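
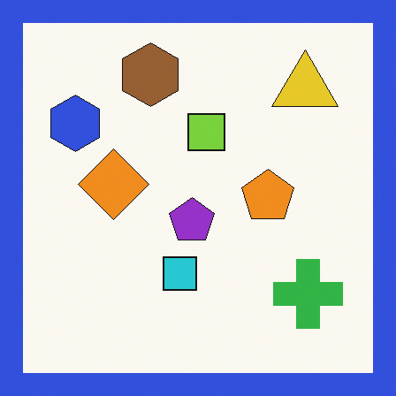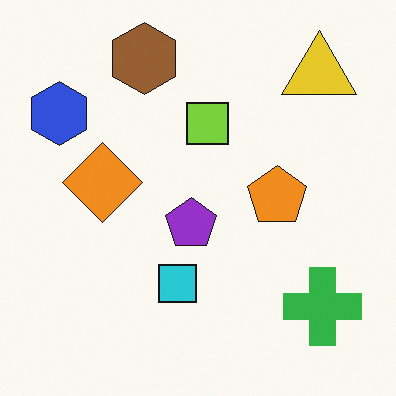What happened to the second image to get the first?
This is the original image framed with a blue border.

A solid blue frame runs around the edge of the first image, with the content slightly shrunk inside it.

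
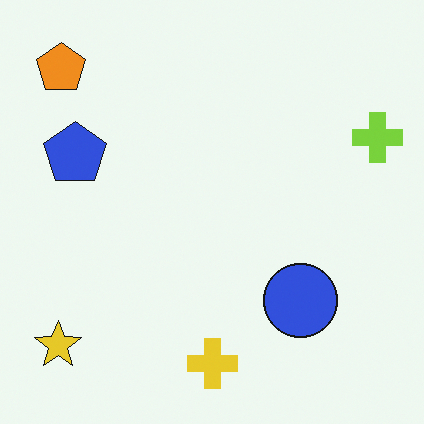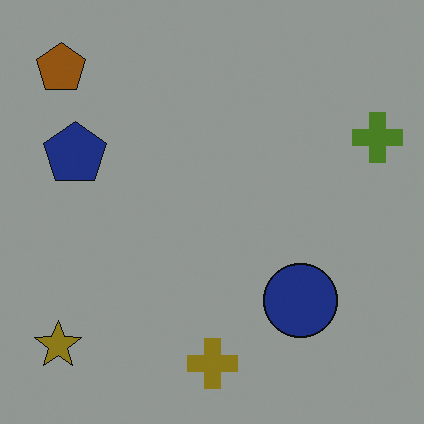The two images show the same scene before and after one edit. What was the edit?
The transformation is: noticeably darkened.

Every pixel — background and shapes alike — is uniformly darkened.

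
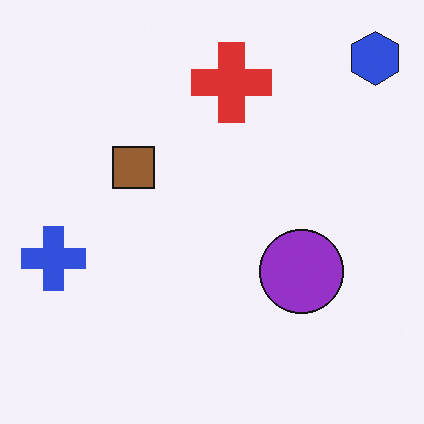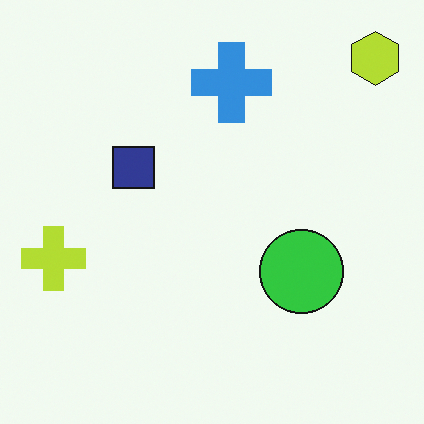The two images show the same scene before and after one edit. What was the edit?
Hue-shifted through roughly half the color wheel.

Every shape's color has rotated by the same amount around the hue wheel — a uniform hue shift.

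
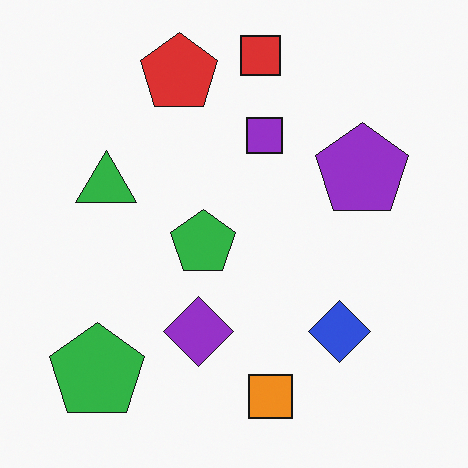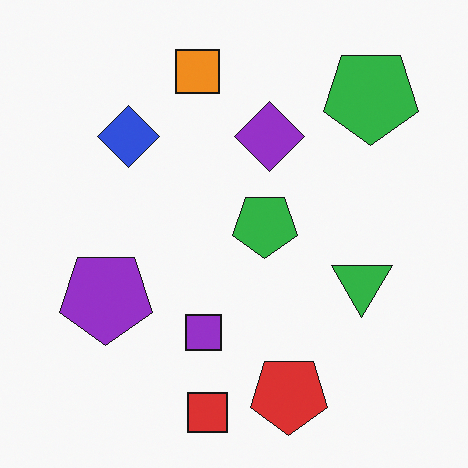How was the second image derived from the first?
The second image is the first rotated 180°.

The red square sits in the top of the first image and the bottom of the second — consistent with a whole-image 180° rotation.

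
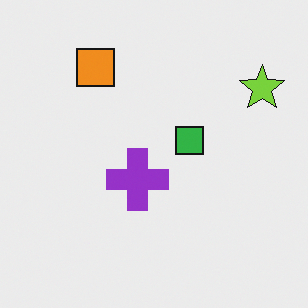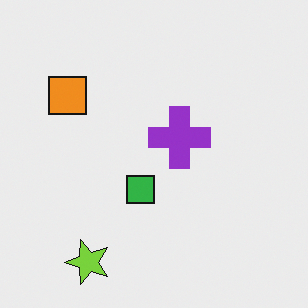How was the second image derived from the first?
This is the original image transposed (reflected across the top-left ↔ bottom-right diagonal).

Shapes have swapped their row and column positions — what was in the top-right is now in the bottom-left — a diagonal reflection.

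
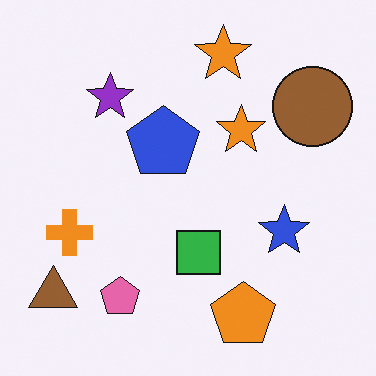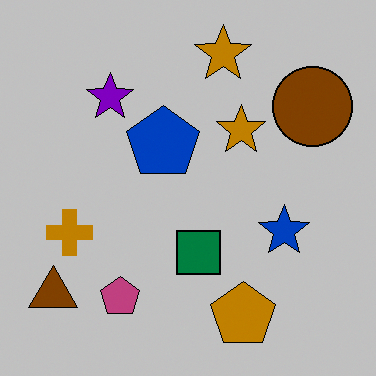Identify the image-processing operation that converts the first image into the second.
Aggressively posterized.

Each flat color has snapped to a coarser quantized level — most visibly, the near-white background has dropped to a flat grey.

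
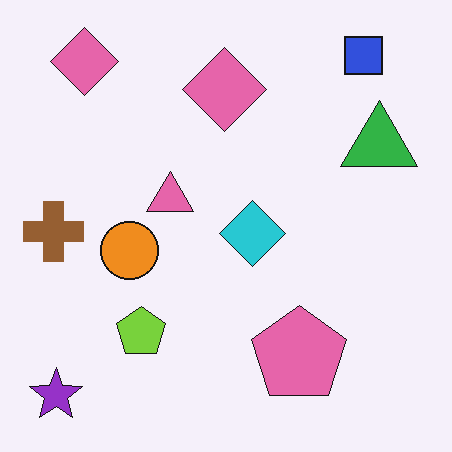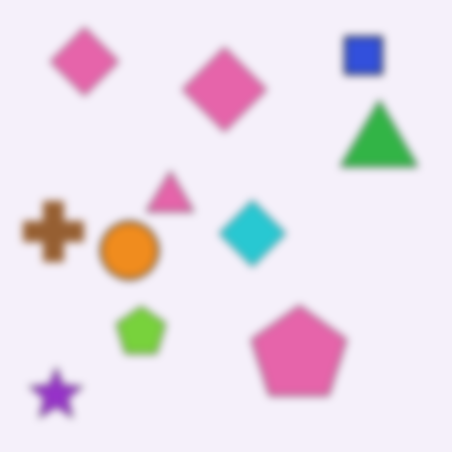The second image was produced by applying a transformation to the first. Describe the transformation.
The transformation is: noticeably gaussian-blurred.

Shape edges and outlines are uniformly softened across the whole image.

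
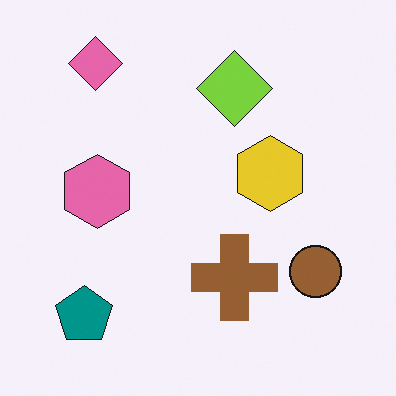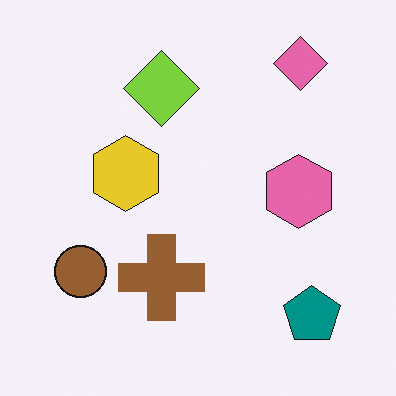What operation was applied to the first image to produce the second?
The second image is the first flipped horizontally (left ↔ right).

The brown circle is in the bottom-right of the first image and the bottom-left of the second — shapes on opposite sides of the vertical midline have swapped in a mirror flip.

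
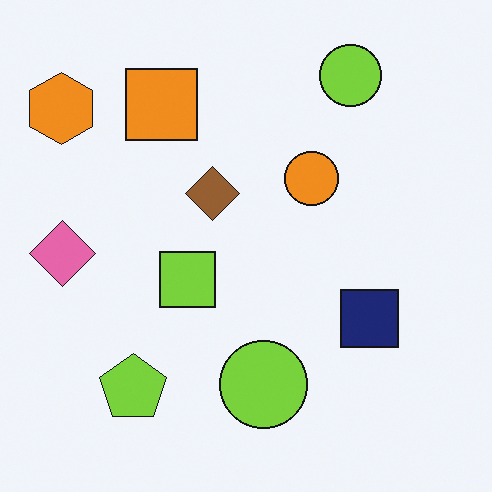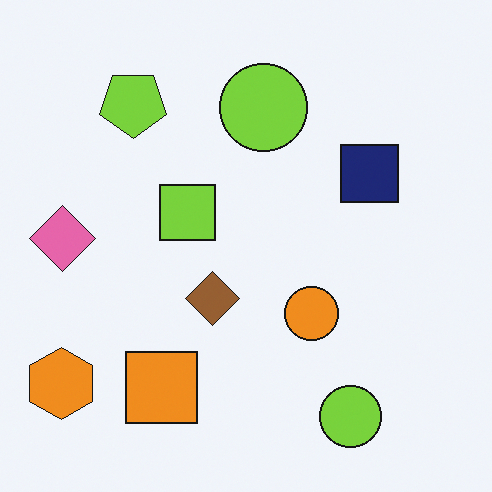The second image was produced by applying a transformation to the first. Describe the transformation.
The image was flipped vertically (top ↔ bottom).

The orange square is in the top-left of the first image and the bottom-left of the second — shapes on opposite sides of the horizontal midline have swapped in a mirror flip.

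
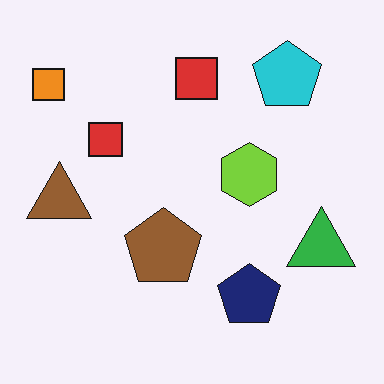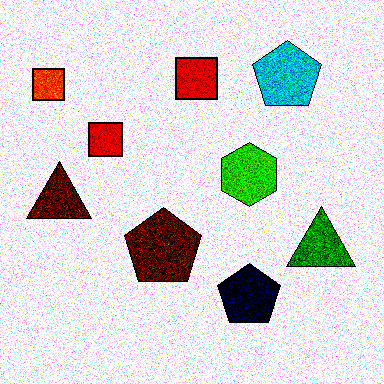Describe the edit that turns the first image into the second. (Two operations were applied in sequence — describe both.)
It was degraded with visible gaussian noise, then given much higher contrast.

Random speckle covers the whole image, including the flat background. Tones are pushed away from mid-grey across the whole image — a global contrast change.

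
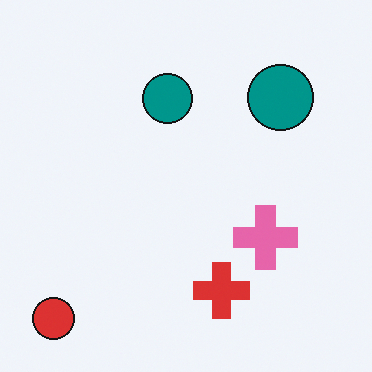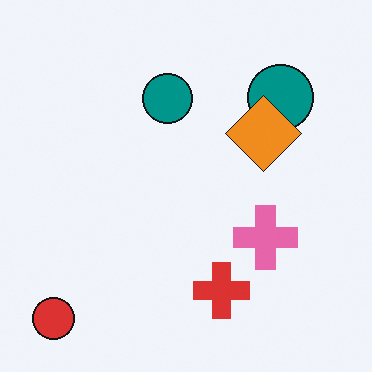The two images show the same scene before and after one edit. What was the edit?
The image was overlaid with an additional orange diamond.

An orange diamond appears in the second image that is absent from the first.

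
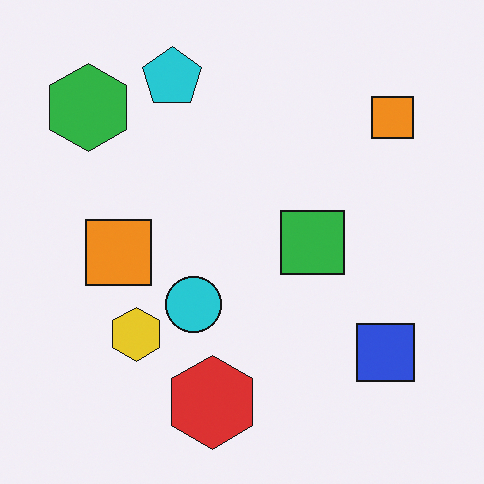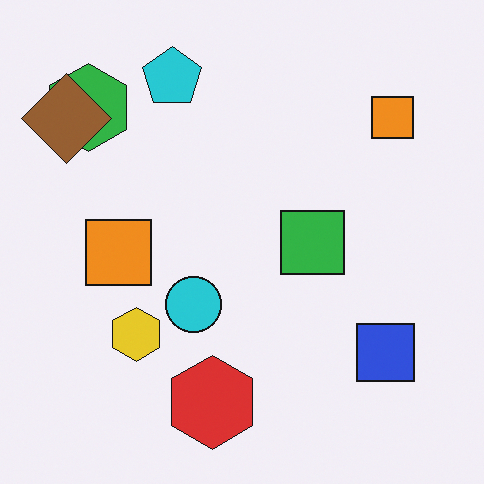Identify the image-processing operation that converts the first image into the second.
Overlaid with an additional brown diamond.

A brown diamond appears in the second image that is absent from the first.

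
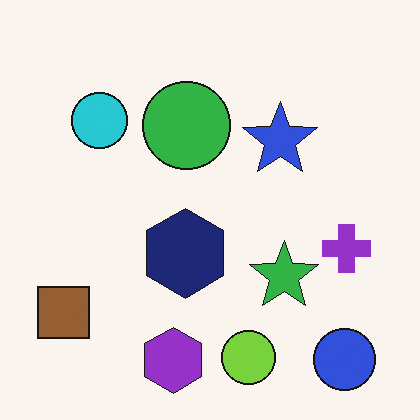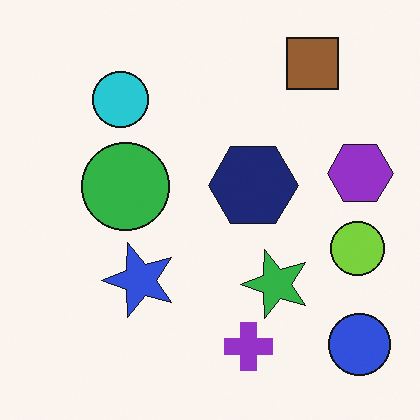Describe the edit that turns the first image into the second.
The transformation is: transposed (reflected across the top-left ↔ bottom-right diagonal).

Shapes have swapped their row and column positions — what was in the top-right is now in the bottom-left — a diagonal reflection.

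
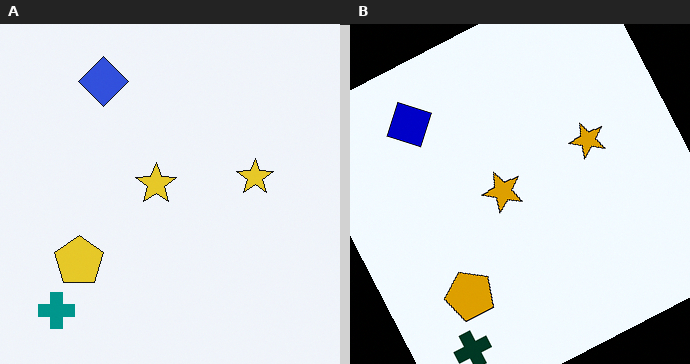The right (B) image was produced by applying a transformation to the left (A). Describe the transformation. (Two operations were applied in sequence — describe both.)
The right (B) image is the left (A) given much higher contrast, then rotated counter-clockwise by a clearly visible amount.

Tones are pushed away from mid-grey across the whole image — a global contrast change. Every shape is tilted by the same angle and the image corners show triangular fill wedges — a whole-image rotation by a non-right angle.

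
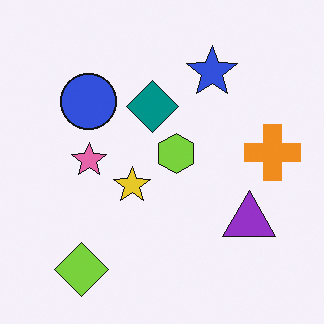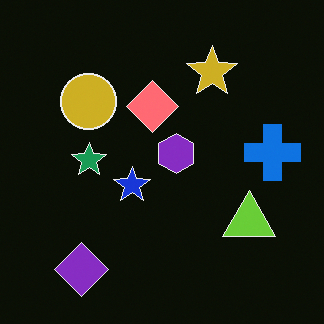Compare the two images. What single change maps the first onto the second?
It was color-inverted (negative).

The light background has become dark and every shape's color is its complement — a photographic negative.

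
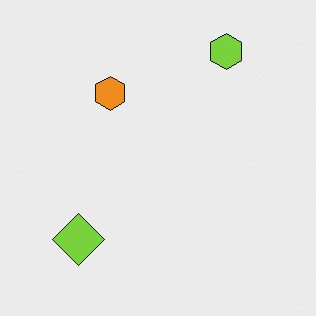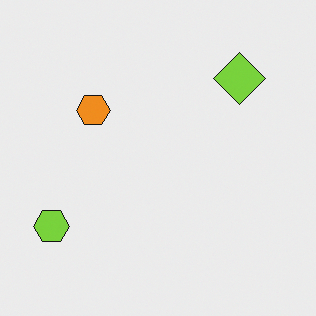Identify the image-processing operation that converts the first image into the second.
The transformation is: transposed (reflected across the top-left ↔ bottom-right diagonal).

Shapes have swapped their row and column positions — what was in the top-right is now in the bottom-left — a diagonal reflection.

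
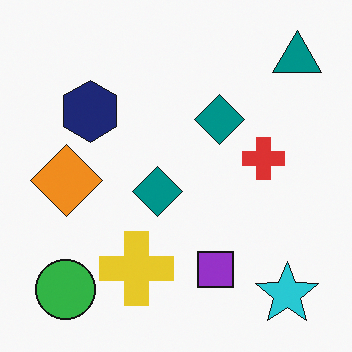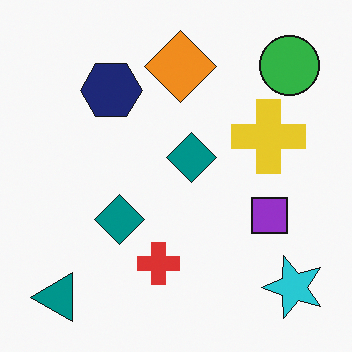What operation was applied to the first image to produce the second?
This is the original image transposed (reflected across the top-left ↔ bottom-right diagonal).

Shapes have swapped their row and column positions — what was in the top-right is now in the bottom-left — a diagonal reflection.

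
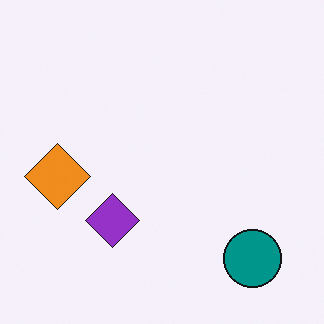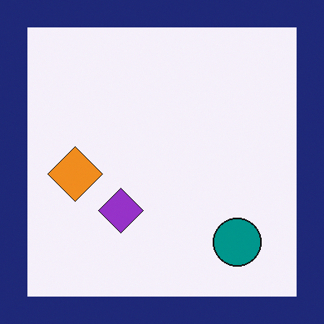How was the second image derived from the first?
The transformation is: framed with a navy border.

A solid navy frame runs around the edge of the second image, with the content slightly shrunk inside it.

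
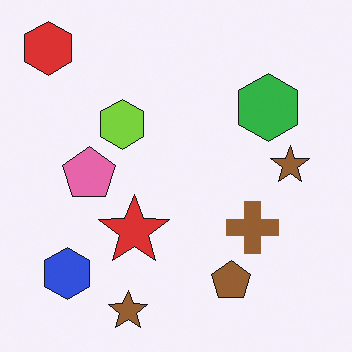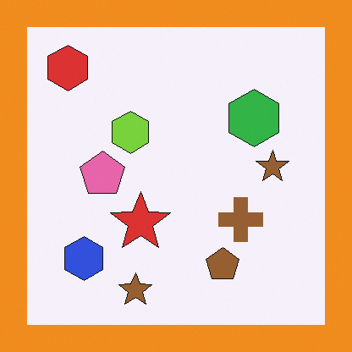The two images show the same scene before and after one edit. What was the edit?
The image was framed with a orange border.

A solid orange frame runs around the edge of the second image, with the content slightly shrunk inside it.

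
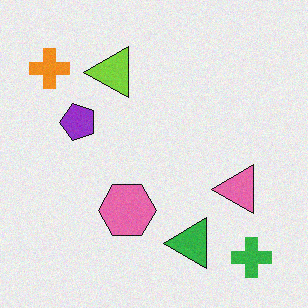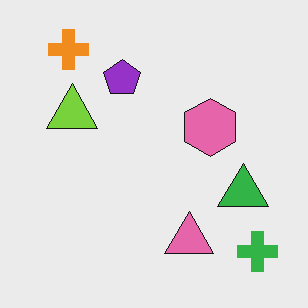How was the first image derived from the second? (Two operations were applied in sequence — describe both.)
Transposed (reflected across the top-left ↔ bottom-right diagonal), then degraded with light additive noise.

Shapes have swapped their row and column positions — what was in the top-right is now in the bottom-left — a diagonal reflection. Random speckle covers the whole image, including the flat background.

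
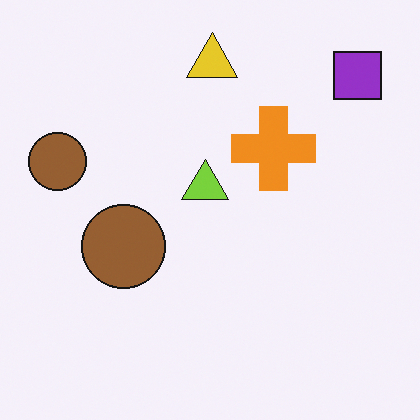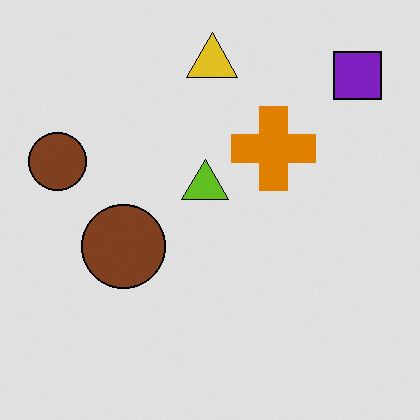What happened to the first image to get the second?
This is the original image moderately posterized.

Each flat color has snapped to a coarser quantized level — most visibly, the near-white background has dropped to a flat grey.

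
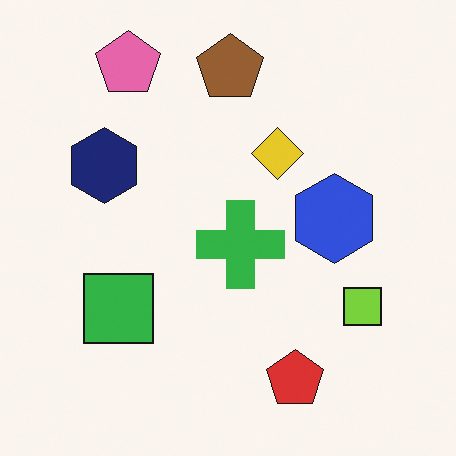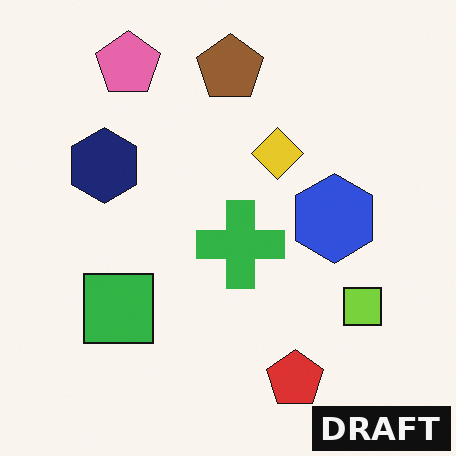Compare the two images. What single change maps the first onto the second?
The image was watermarked with the text "DRAFT" in the lower-right corner.

A dark label reading "DRAFT" appears in the lower-right corner.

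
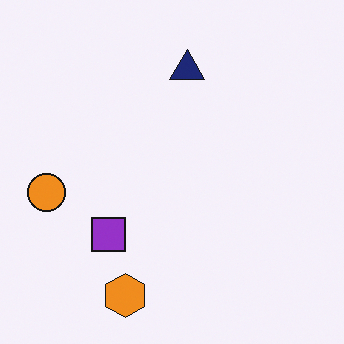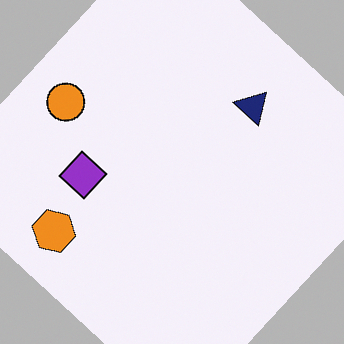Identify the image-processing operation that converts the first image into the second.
It was rotated clockwise by a large amount — several tens of degrees.

Every shape is tilted by the same angle and the image corners show triangular fill wedges — a whole-image rotation by a non-right angle.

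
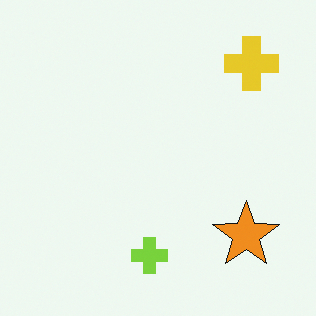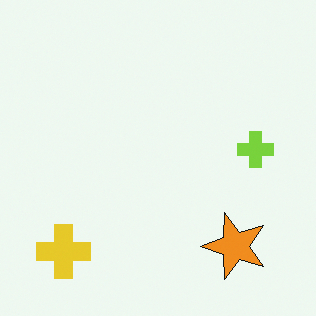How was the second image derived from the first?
The transformation is: transposed (reflected across the top-left ↔ bottom-right diagonal).

Shapes have swapped their row and column positions — what was in the top-right is now in the bottom-left — a diagonal reflection.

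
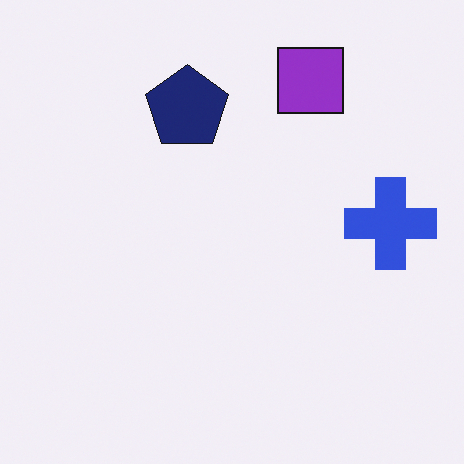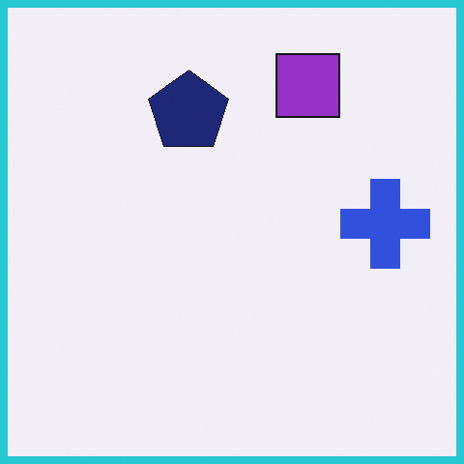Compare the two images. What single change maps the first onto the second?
The transformation is: framed with a cyan border.

A solid cyan frame runs around the edge of the second image, with the content slightly shrunk inside it.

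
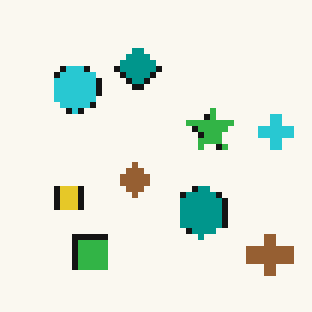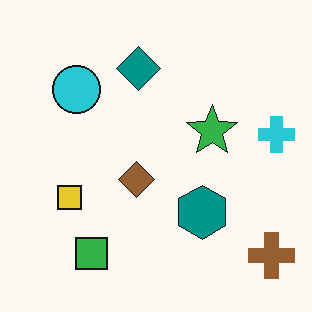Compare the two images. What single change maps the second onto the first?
The image was pixelated into visible square blocks.

Shapes are reduced to large square blocks; fine edges and outlines are lost — a downscale-then-upscale (mosaic) effect.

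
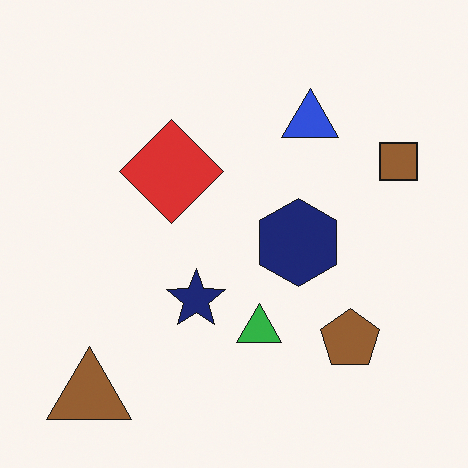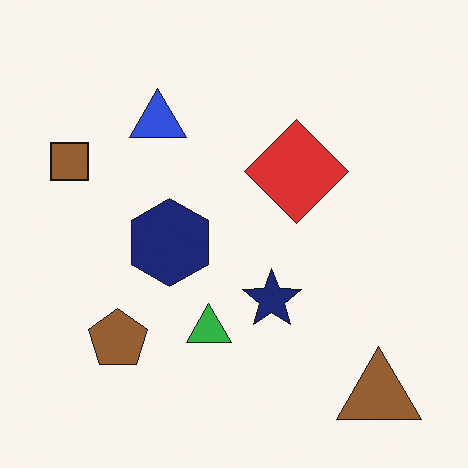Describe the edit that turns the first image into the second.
The image was flipped horizontally (left ↔ right).

The brown square is in the right of the first image and the left of the second — shapes on opposite sides of the vertical midline have swapped in a mirror flip.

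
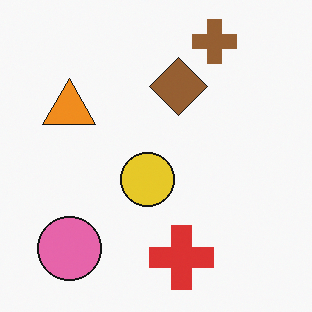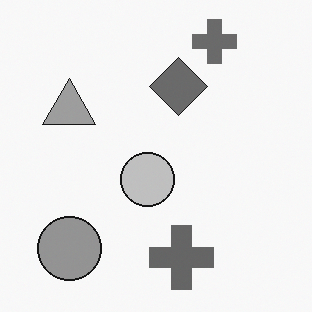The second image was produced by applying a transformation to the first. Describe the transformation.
The second image is the first converted to grayscale.

All color is removed — every shape is now a shade of grey.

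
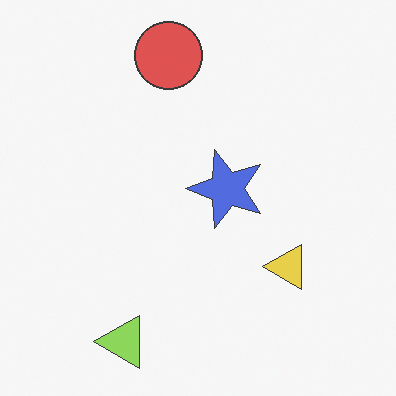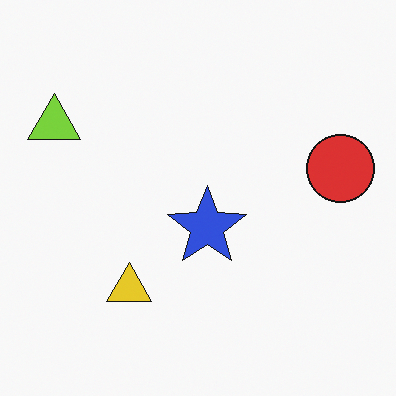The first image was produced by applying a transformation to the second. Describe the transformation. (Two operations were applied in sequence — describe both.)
The transformation is: rotated 90° counter-clockwise, then given slightly reduced contrast.

The lime triangle sits in the top-left of the second image and the bottom-left of the first — consistent with a whole-image 90° counter-clockwise rotation. Tones are pushed toward mid-grey across the whole image — a global contrast change.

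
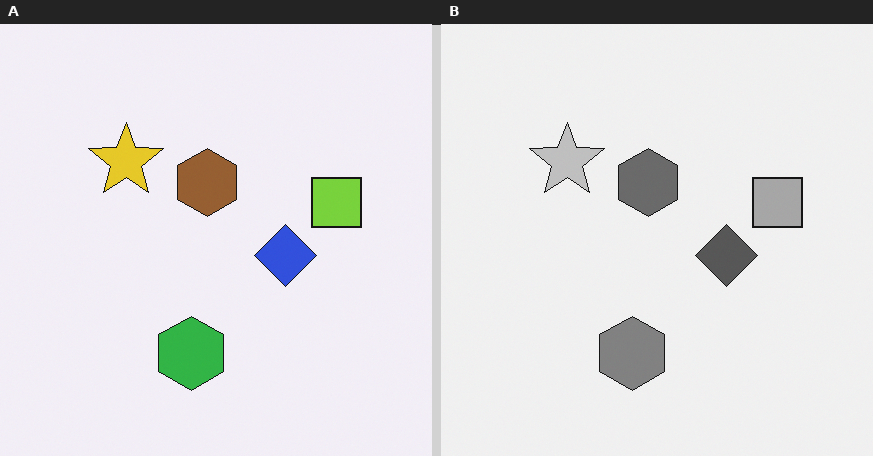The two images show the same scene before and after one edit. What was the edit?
It was converted to grayscale.

All color is removed — every shape is now a shade of grey.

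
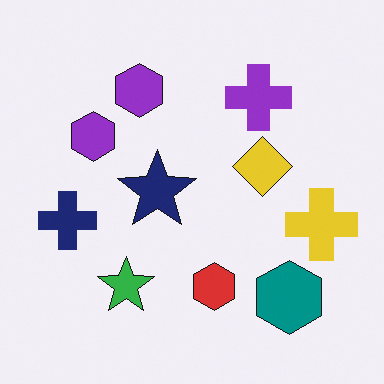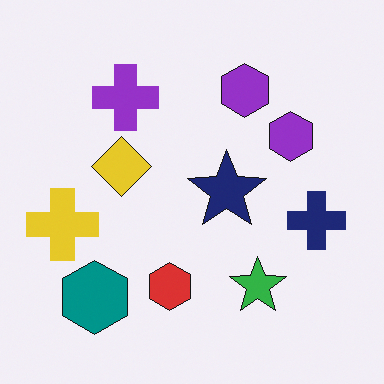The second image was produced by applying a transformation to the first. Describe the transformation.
Flipped horizontally (left ↔ right).

The yellow cross is in the right of the first image and the left of the second — shapes on opposite sides of the vertical midline have swapped in a mirror flip.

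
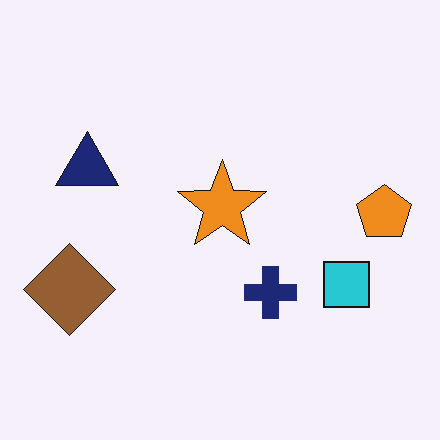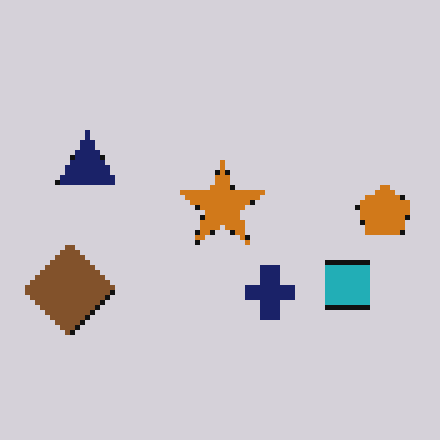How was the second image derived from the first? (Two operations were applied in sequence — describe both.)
Darkened a little, then lightly pixelated (a mild mosaic effect).

Every pixel — background and shapes alike — is uniformly darkened. Shapes are reduced to large square blocks; fine edges and outlines are lost — a downscale-then-upscale (mosaic) effect.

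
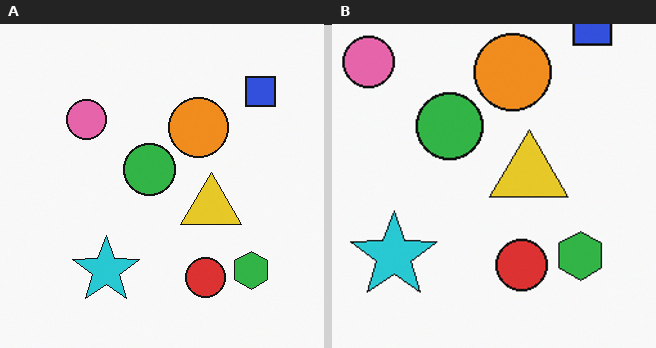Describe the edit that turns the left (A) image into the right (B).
The image was cropped to a modestly smaller region and rescaled.

The visible shapes are larger and the field of view is narrower; shapes near the original edges may be partly or wholly outside the frame — a crop-and-rescale.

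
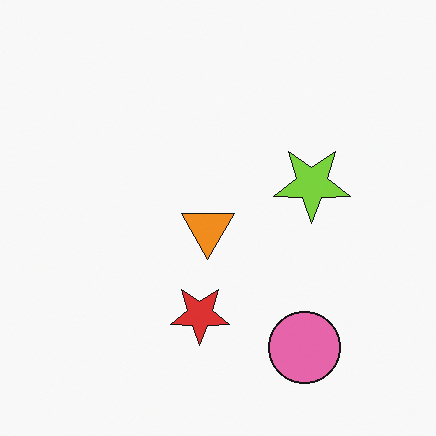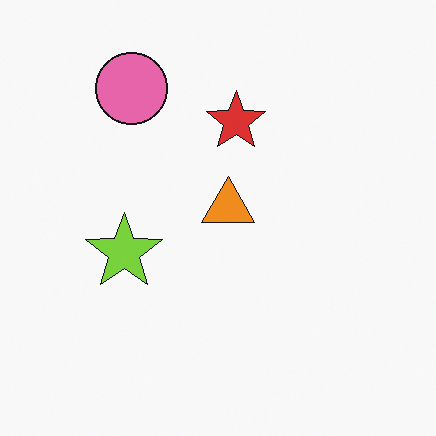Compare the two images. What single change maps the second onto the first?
Rotated 180°.

The pink circle sits in the top-left of the second image and the bottom-right of the first — consistent with a whole-image 180° rotation.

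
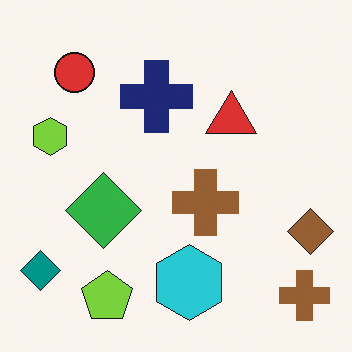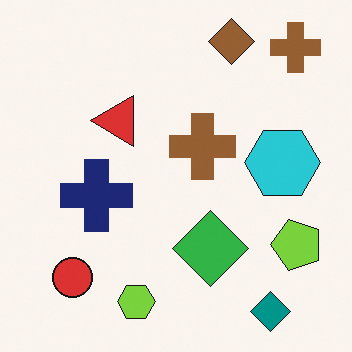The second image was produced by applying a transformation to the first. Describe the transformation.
The second image is the first rotated 90° counter-clockwise.

The teal diamond sits in the bottom-left of the first image and the bottom-right of the second — consistent with a whole-image 90° counter-clockwise rotation.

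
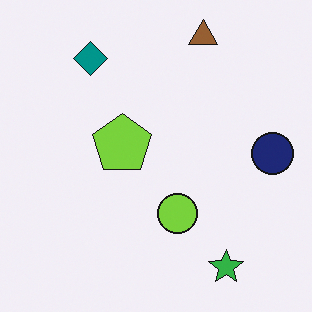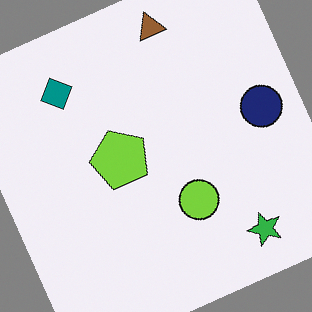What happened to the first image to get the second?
The transformation is: rotated counter-clockwise by a moderate amount.

Every shape is tilted by the same angle and the image corners show triangular fill wedges — a whole-image rotation by a non-right angle.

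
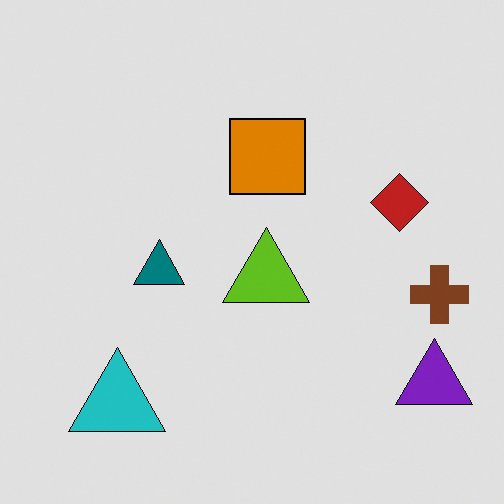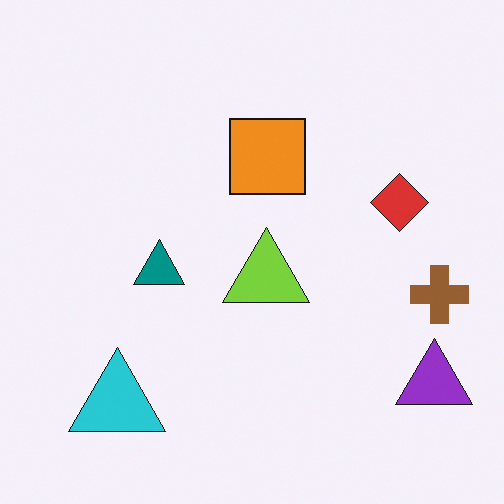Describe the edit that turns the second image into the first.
It was posterized to a reduced palette.

Each flat color has snapped to a coarser quantized level — most visibly, the near-white background has dropped to a flat grey.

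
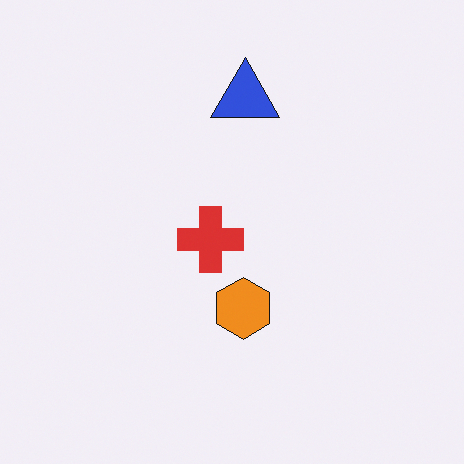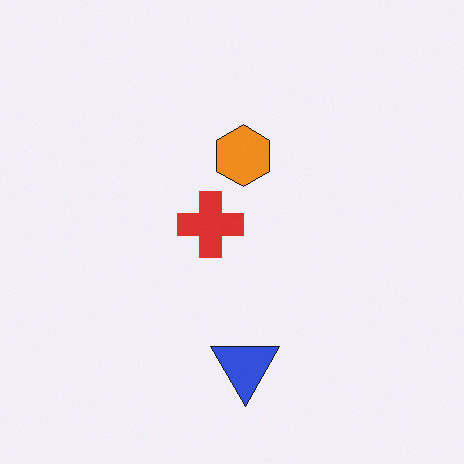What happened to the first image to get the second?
It was flipped vertically (top ↔ bottom).

The blue triangle is in the top of the first image and the bottom of the second — shapes on opposite sides of the horizontal midline have swapped in a mirror flip.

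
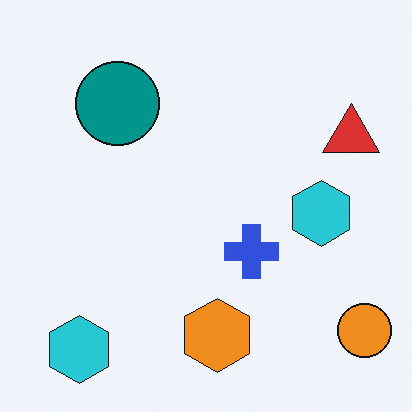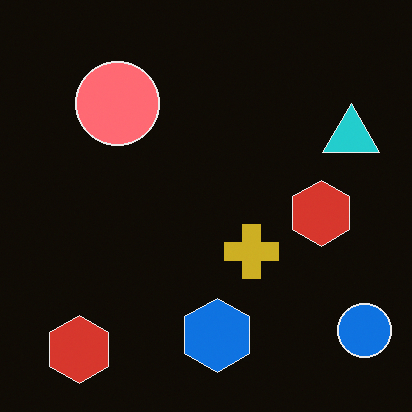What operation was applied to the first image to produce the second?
The second image is the first color-inverted (negative).

The light background has become dark and every shape's color is its complement — a photographic negative.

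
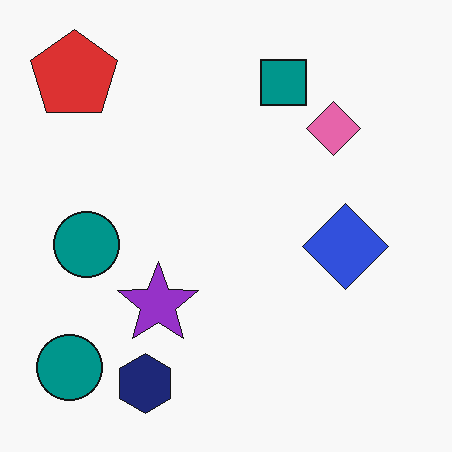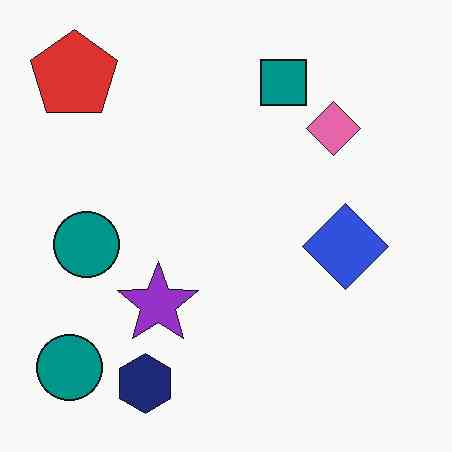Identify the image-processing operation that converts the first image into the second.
It was given moderate JPEG compression.

Blocky 8×8 compression artifacts appear around shape edges and the flat background shows ringing — characteristic JPEG degradation.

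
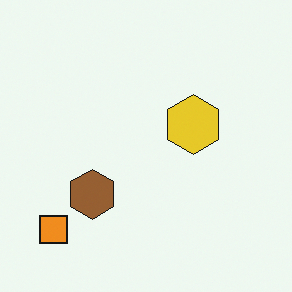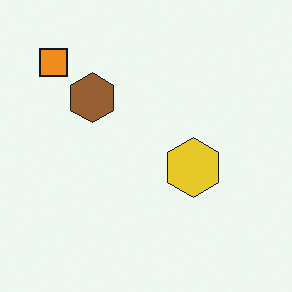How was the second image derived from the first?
It was flipped vertically (top ↔ bottom).

The orange square is in the bottom-left of the first image and the top-left of the second — shapes on opposite sides of the horizontal midline have swapped in a mirror flip.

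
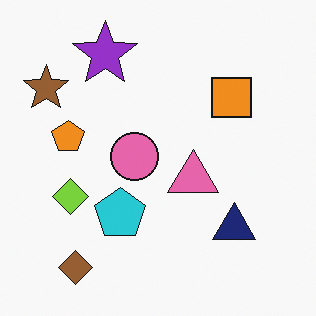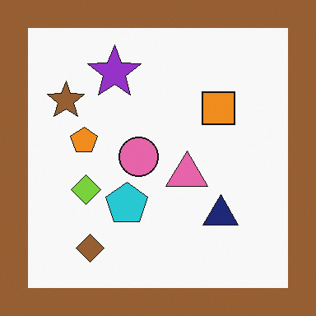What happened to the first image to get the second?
This is the original image framed with a brown border.

A solid brown frame runs around the edge of the second image, with the content slightly shrunk inside it.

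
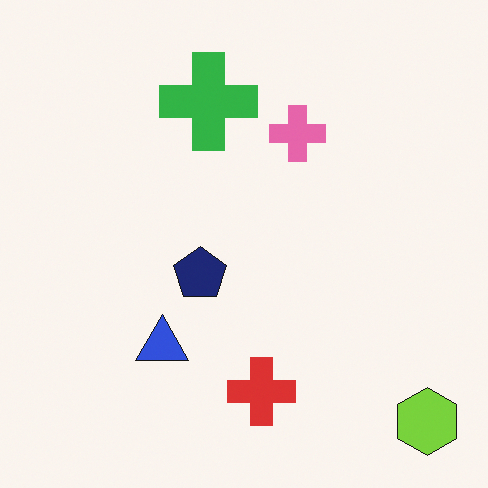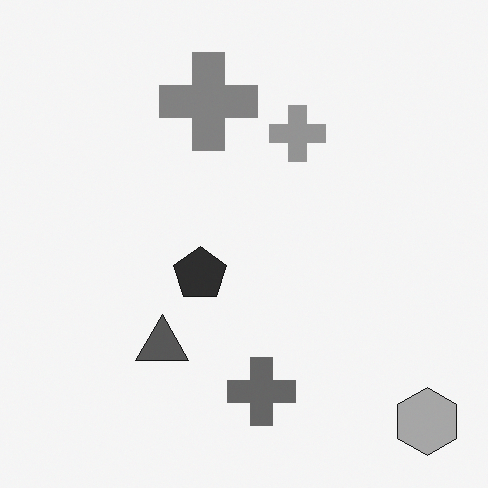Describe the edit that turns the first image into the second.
The image was converted to grayscale.

All color is removed — every shape is now a shade of grey.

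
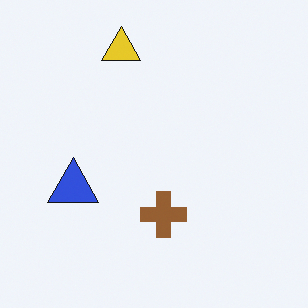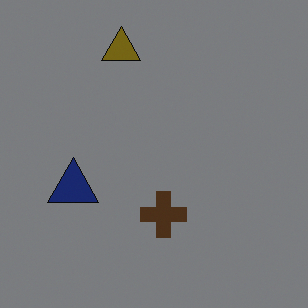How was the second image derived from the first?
It was noticeably darkened.

Every pixel — background and shapes alike — is uniformly darkened.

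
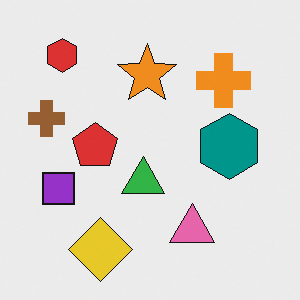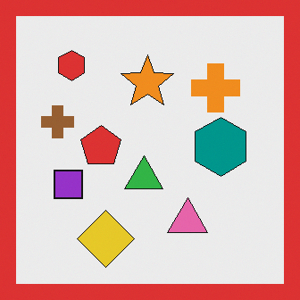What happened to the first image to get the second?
The second image is the first framed with a red border.

A solid red frame runs around the edge of the second image, with the content slightly shrunk inside it.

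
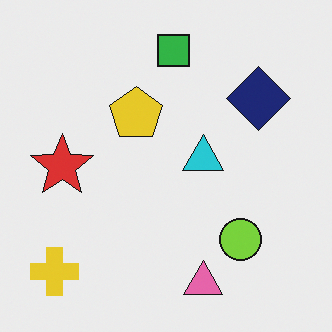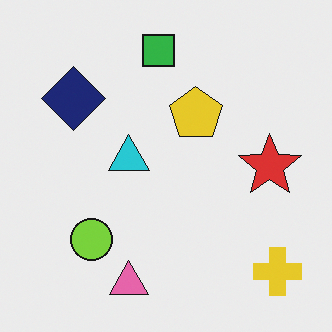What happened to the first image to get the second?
The image was flipped horizontally (left ↔ right).

The yellow cross is in the bottom-left of the first image and the bottom-right of the second — shapes on opposite sides of the vertical midline have swapped in a mirror flip.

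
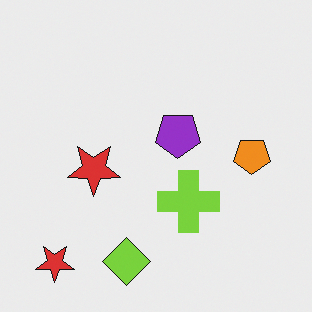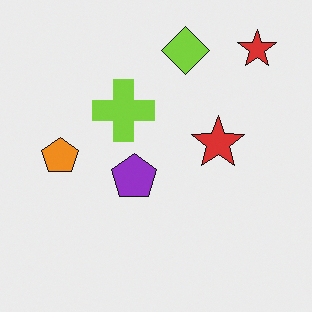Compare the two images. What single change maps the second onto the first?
Rotated 180°.

The lime diamond sits in the top of the second image and the bottom of the first — consistent with a whole-image 180° rotation.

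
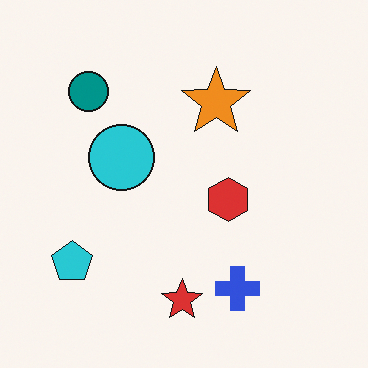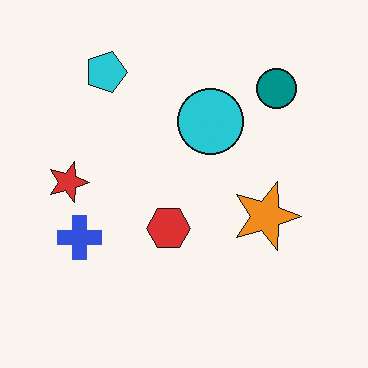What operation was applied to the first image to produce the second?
The second image is the first rotated 90° clockwise.

The cyan pentagon sits in the bottom-left of the first image and the top-left of the second — consistent with a whole-image 90° clockwise rotation.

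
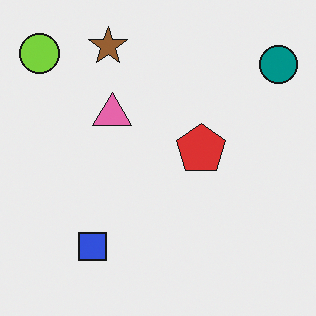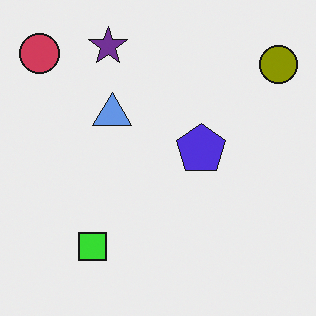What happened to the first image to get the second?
The image was hue-shifted by a large amount.

Every shape's color has rotated by the same amount around the hue wheel — a uniform hue shift.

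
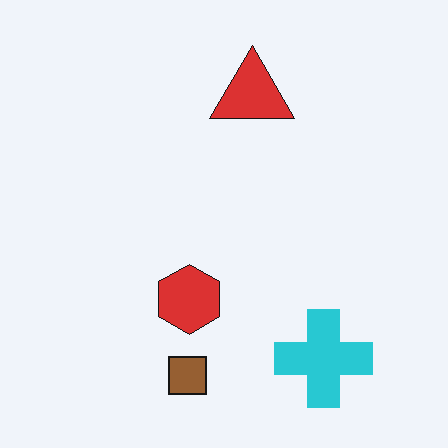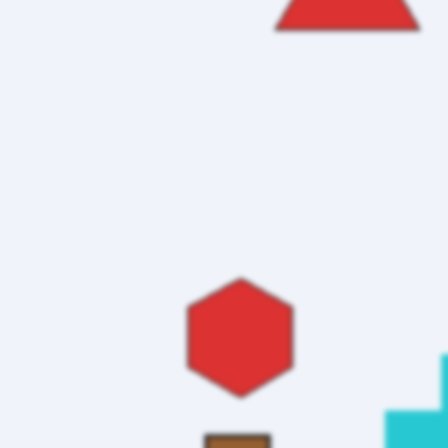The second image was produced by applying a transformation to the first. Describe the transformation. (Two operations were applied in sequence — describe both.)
The second image is the first lightly blurred, then cropped tightly and scaled back up.

Shape edges and outlines are uniformly softened across the whole image. The visible shapes are larger and the field of view is narrower; shapes near the original edges may be partly or wholly outside the frame — a crop-and-rescale.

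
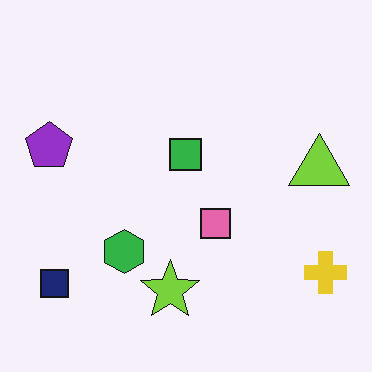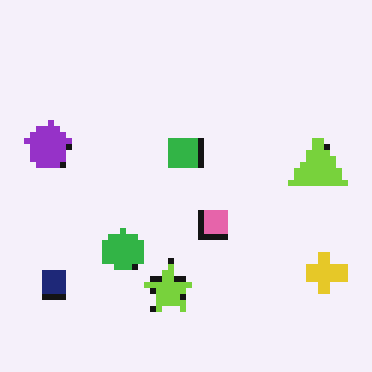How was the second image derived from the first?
This is the original image moderately pixelated.

Shapes are reduced to large square blocks; fine edges and outlines are lost — a downscale-then-upscale (mosaic) effect.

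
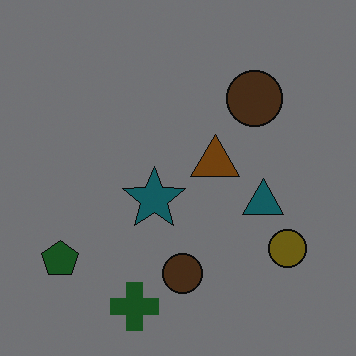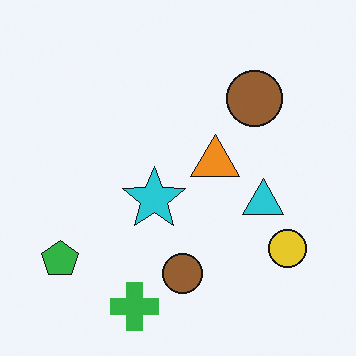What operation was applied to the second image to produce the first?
The transformation is: noticeably darkened.

Every pixel — background and shapes alike — is uniformly darkened.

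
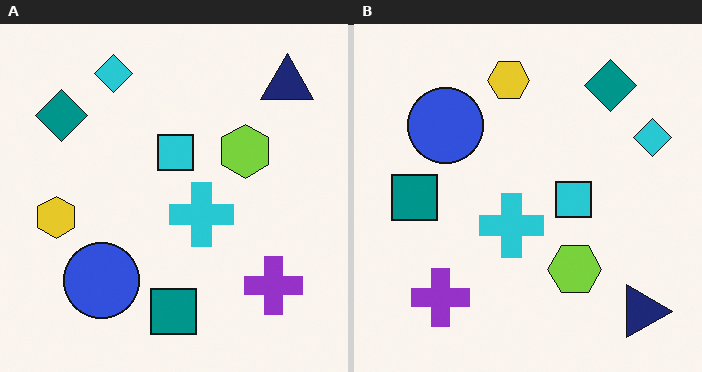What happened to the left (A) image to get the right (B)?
It was rotated 90° clockwise.

The navy triangle sits in the top-right of the left (A) image and the bottom-right of the right (B) — consistent with a whole-image 90° clockwise rotation.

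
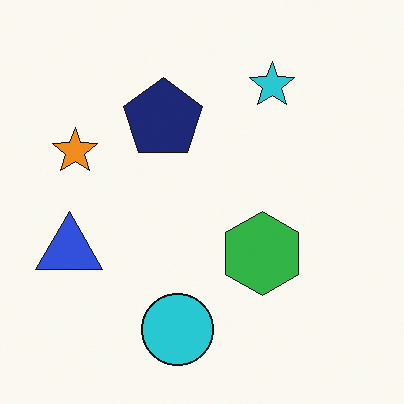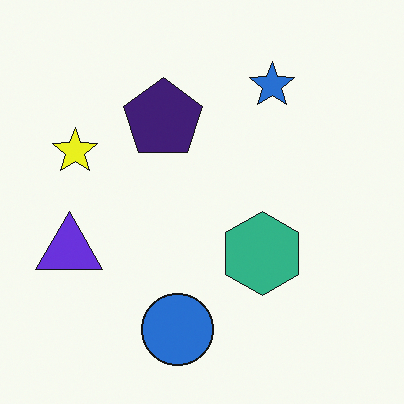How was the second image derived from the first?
It was hue-shifted by a small amount.

Every shape's color has rotated by the same amount around the hue wheel — a uniform hue shift.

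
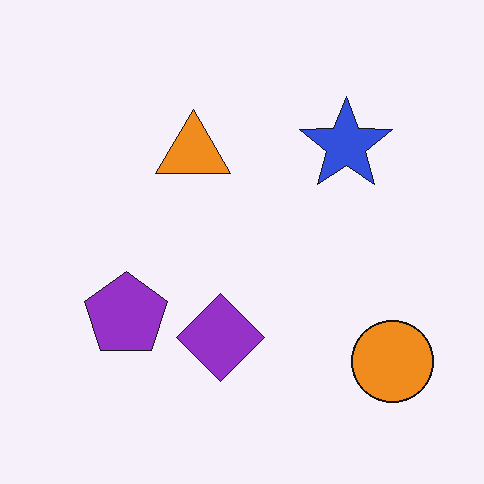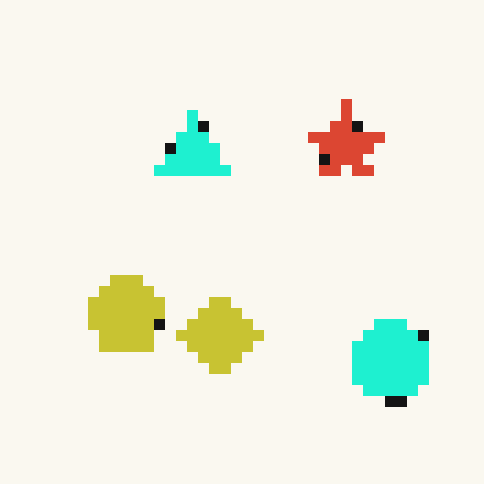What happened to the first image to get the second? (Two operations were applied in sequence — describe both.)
The transformation is: hue-shifted through roughly a third of the color wheel, then coarsely pixelated.

Every shape's color has rotated by the same amount around the hue wheel — a uniform hue shift. Shapes are reduced to large square blocks; fine edges and outlines are lost — a downscale-then-upscale (mosaic) effect.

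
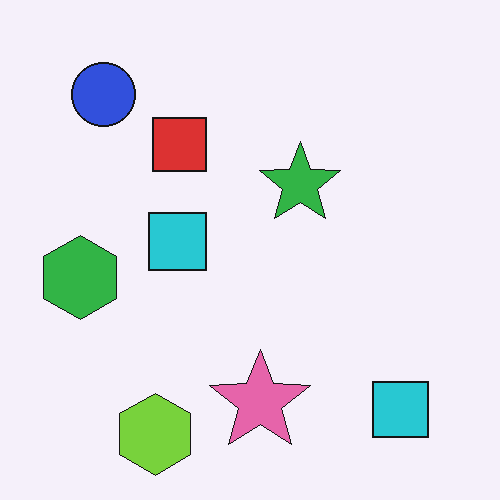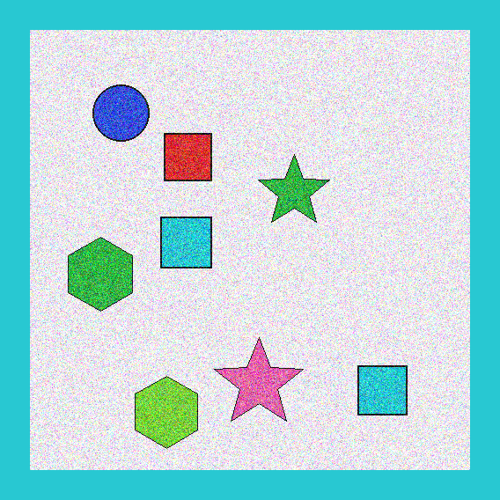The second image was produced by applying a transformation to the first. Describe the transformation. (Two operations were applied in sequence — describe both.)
Degraded with heavy additive noise, then framed with a cyan border.

Random speckle covers the whole image, including the flat background. A solid cyan frame runs around the edge of the second image, with the content slightly shrunk inside it.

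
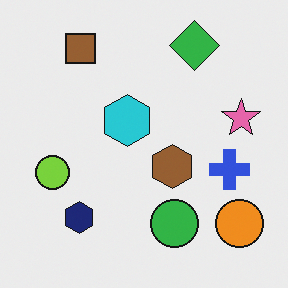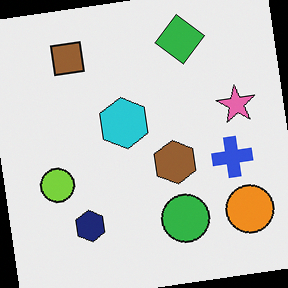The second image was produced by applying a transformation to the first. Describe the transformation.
This is the original image rotated counter-clockwise by a small amount.

Every shape is tilted by the same angle and the image corners show triangular fill wedges — a whole-image rotation by a non-right angle.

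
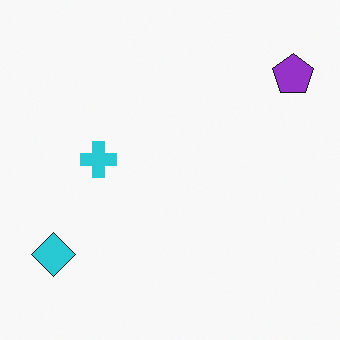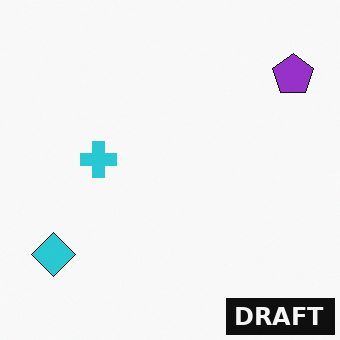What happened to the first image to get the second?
The second image is the first watermarked with the text "DRAFT" in the lower-right corner.

A dark label reading "DRAFT" appears in the lower-right corner.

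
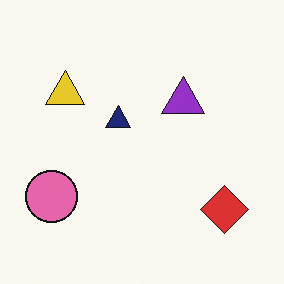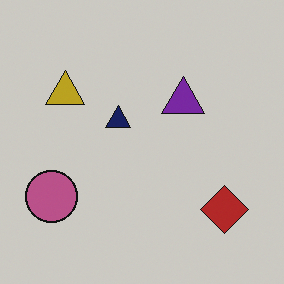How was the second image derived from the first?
The transformation is: slightly darkened.

Every pixel — background and shapes alike — is uniformly darkened.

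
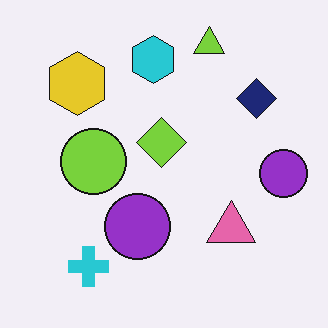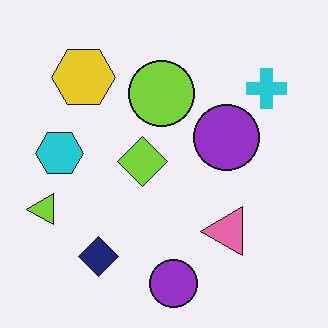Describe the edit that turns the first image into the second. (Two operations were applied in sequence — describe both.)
The transformation is: JPEG-compressed with visible artifacts, then transposed (reflected across the top-left ↔ bottom-right diagonal).

Blocky 8×8 compression artifacts appear around shape edges and the flat background shows ringing — characteristic JPEG degradation. Shapes have swapped their row and column positions — what was in the top-right is now in the bottom-left — a diagonal reflection.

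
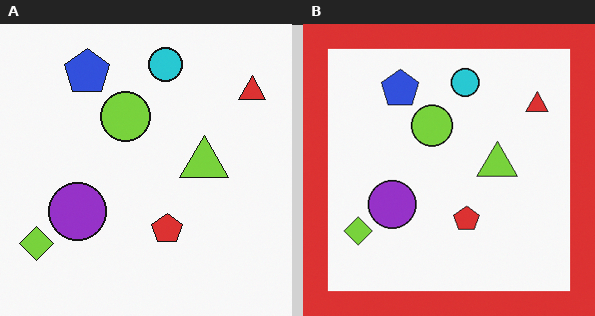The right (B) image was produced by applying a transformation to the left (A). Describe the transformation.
Framed with a red border.

A solid red frame runs around the edge of the right (B) image, with the content slightly shrunk inside it.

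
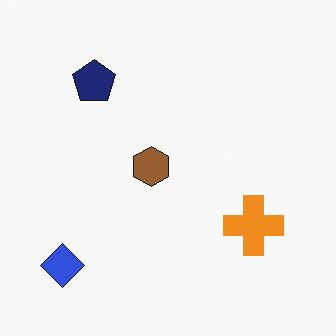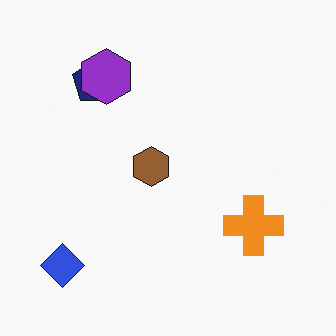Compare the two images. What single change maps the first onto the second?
It was overlaid with an additional purple hexagon.

A purple hexagon appears in the second image that is absent from the first.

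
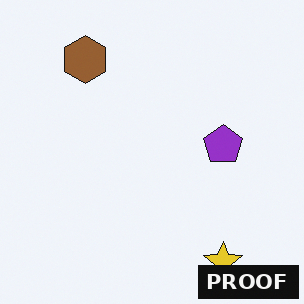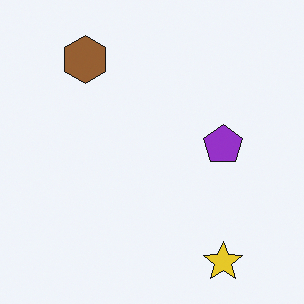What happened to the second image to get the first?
The first image is the second watermarked with the text "PROOF" in the lower-right corner.

A dark label reading "PROOF" appears in the lower-right corner.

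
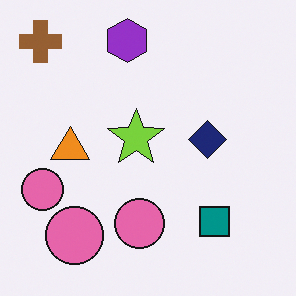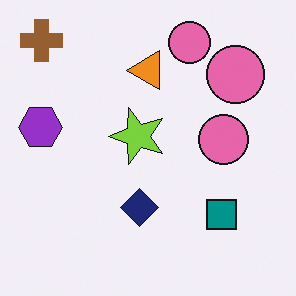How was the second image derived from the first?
This is the original image transposed (reflected across the top-left ↔ bottom-right diagonal).

Shapes have swapped their row and column positions — what was in the top-right is now in the bottom-left — a diagonal reflection.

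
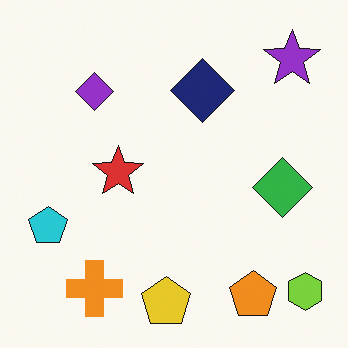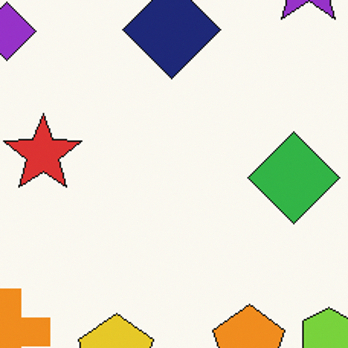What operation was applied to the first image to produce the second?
The second image is the first cropped to a modestly smaller region and rescaled.

The visible shapes are larger and the field of view is narrower; shapes near the original edges may be partly or wholly outside the frame — a crop-and-rescale.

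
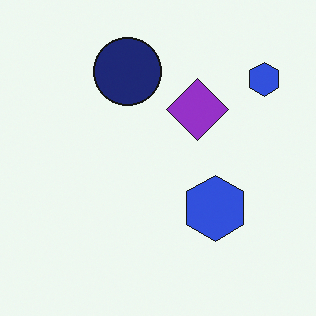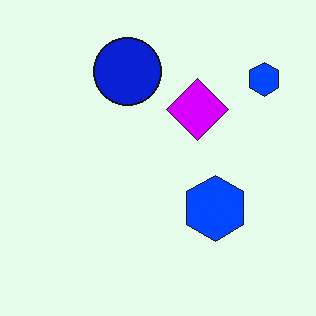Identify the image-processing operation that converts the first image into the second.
The image was heavily oversaturated.

All colors are more vivid — a global saturation change.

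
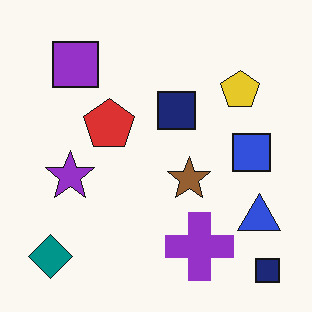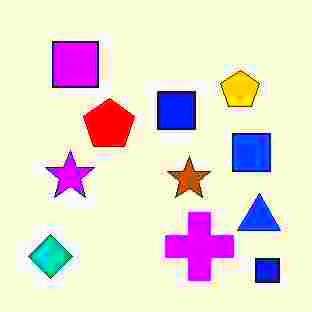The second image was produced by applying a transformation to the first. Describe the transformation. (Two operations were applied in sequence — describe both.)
The image was degraded with heavy JPEG compression, then made much more vivid (saturation change).

Blocky 8×8 compression artifacts appear around shape edges and the flat background shows ringing — characteristic JPEG degradation. All colors are more vivid — a global saturation change.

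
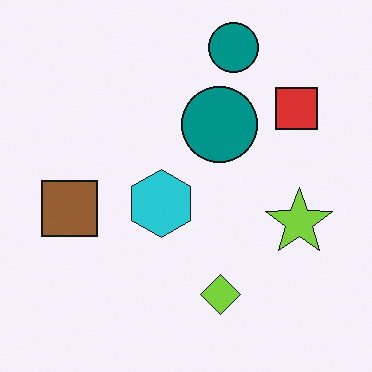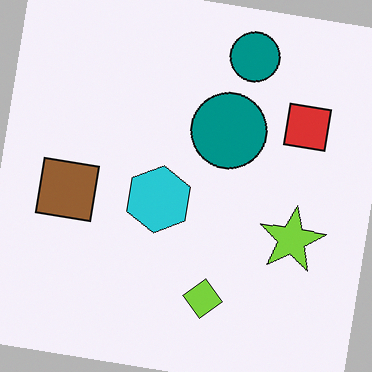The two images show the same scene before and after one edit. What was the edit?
It was rotated clockwise by a few degrees.

Every shape is tilted by the same angle and the image corners show triangular fill wedges — a whole-image rotation by a non-right angle.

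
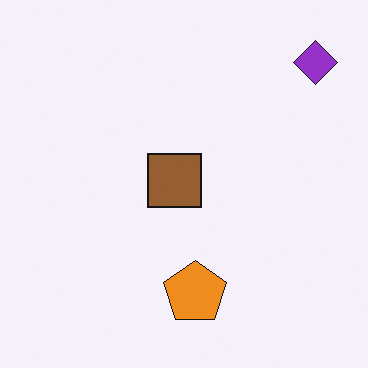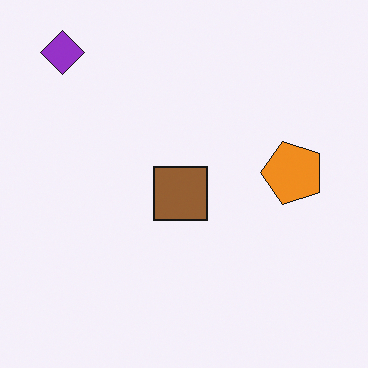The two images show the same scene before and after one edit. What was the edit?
The image was rotated 90° counter-clockwise.

The purple diamond sits in the top-right of the first image and the top-left of the second — consistent with a whole-image 90° counter-clockwise rotation.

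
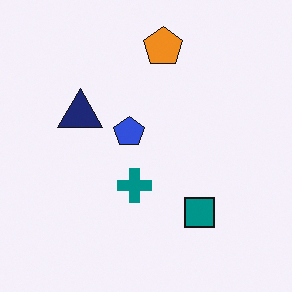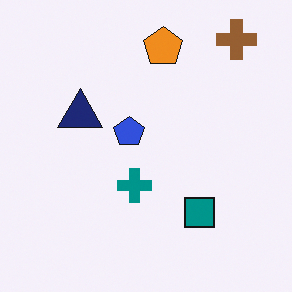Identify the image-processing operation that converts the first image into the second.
The second image is the first overlaid with an additional brown cross.

A brown cross appears in the second image that is absent from the first.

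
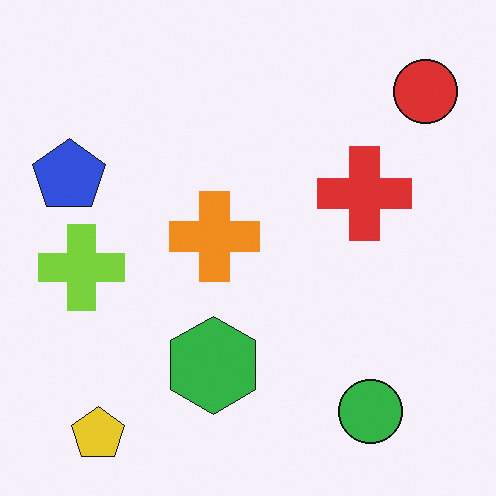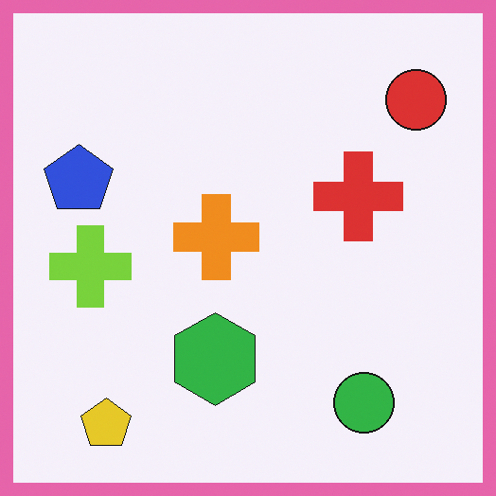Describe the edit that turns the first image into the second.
The second image is the first framed with a pink border.

A solid pink frame runs around the edge of the second image, with the content slightly shrunk inside it.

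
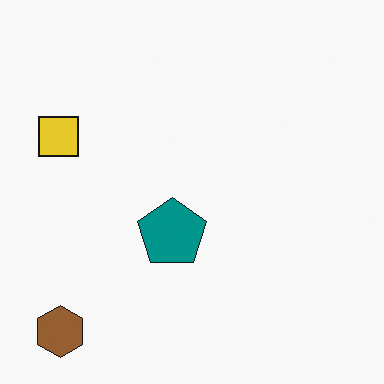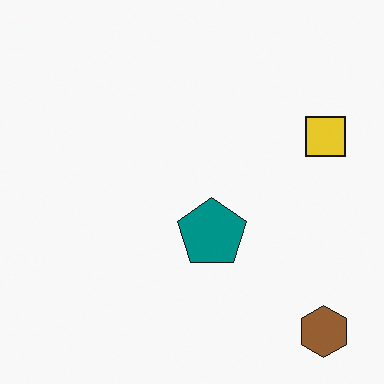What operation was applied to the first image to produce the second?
This is the original image flipped horizontally (left ↔ right).

The yellow square is in the left of the first image and the right of the second — shapes on opposite sides of the vertical midline have swapped in a mirror flip.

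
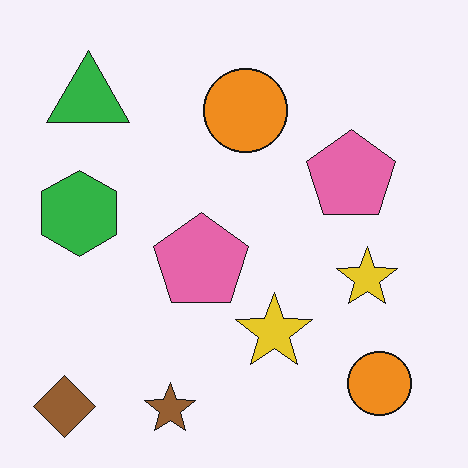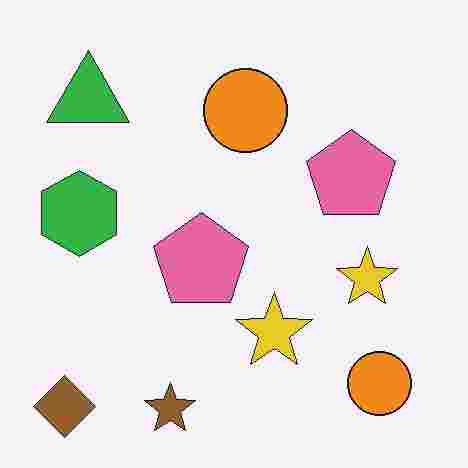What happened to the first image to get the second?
Heavily JPEG-compressed with obvious blocking artifacts.

Blocky 8×8 compression artifacts appear around shape edges and the flat background shows ringing — characteristic JPEG degradation.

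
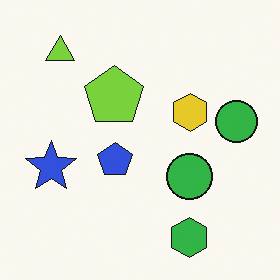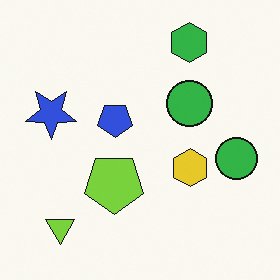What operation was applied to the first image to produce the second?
Flipped vertically (top ↔ bottom).

The green hexagon is in the bottom-right of the first image and the top-right of the second — shapes on opposite sides of the horizontal midline have swapped in a mirror flip.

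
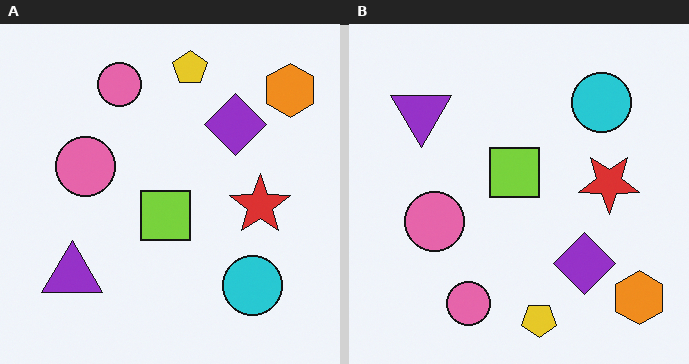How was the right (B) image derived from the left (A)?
The image was flipped vertically (top ↔ bottom).

The yellow pentagon is in the top of the left (A) image and the bottom of the right (B) — shapes on opposite sides of the horizontal midline have swapped in a mirror flip.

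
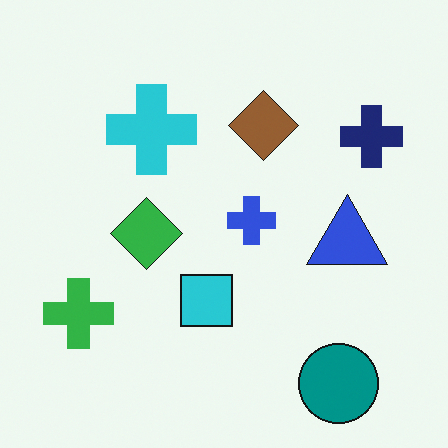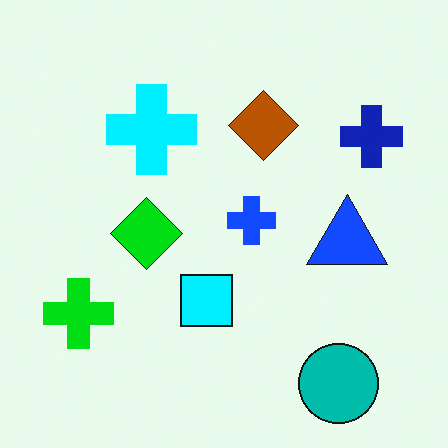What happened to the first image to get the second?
The second image is the first made much more vivid (saturation change).

All colors are more vivid — a global saturation change.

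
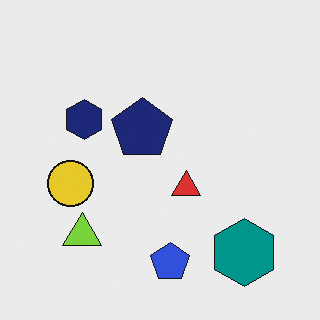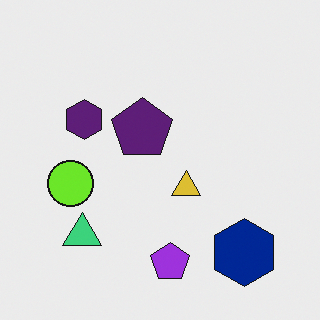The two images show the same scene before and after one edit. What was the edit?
Hue-shifted by a small amount.

Every shape's color has rotated by the same amount around the hue wheel — a uniform hue shift.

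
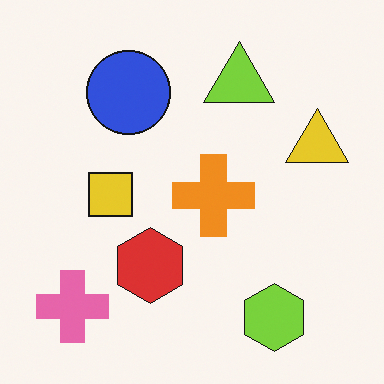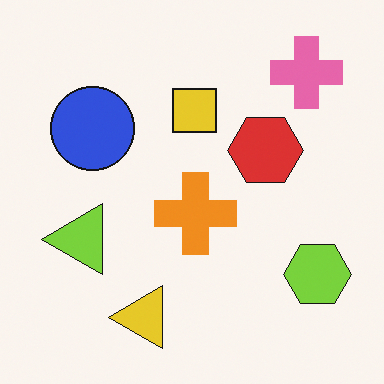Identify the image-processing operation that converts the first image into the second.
The second image is the first transposed (reflected across the top-left ↔ bottom-right diagonal).

Shapes have swapped their row and column positions — what was in the top-right is now in the bottom-left — a diagonal reflection.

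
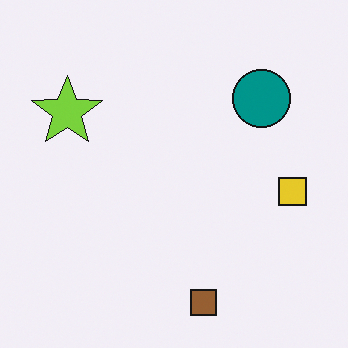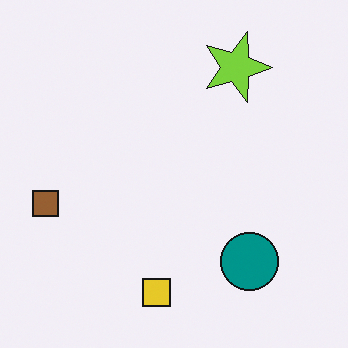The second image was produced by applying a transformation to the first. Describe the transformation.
The image was rotated 90° clockwise.

The brown square sits in the bottom of the first image and the left of the second — consistent with a whole-image 90° clockwise rotation.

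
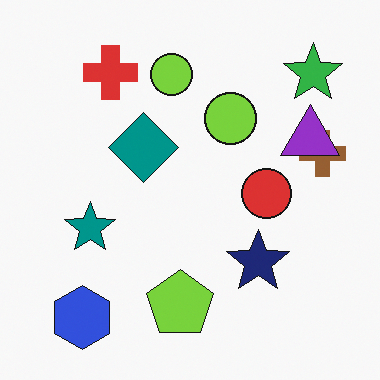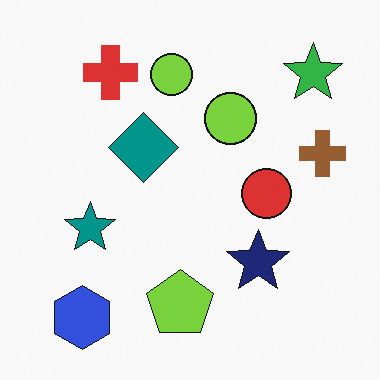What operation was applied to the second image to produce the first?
This is the original image overlaid with an additional purple triangle.

A purple triangle appears in the first image that is absent from the second.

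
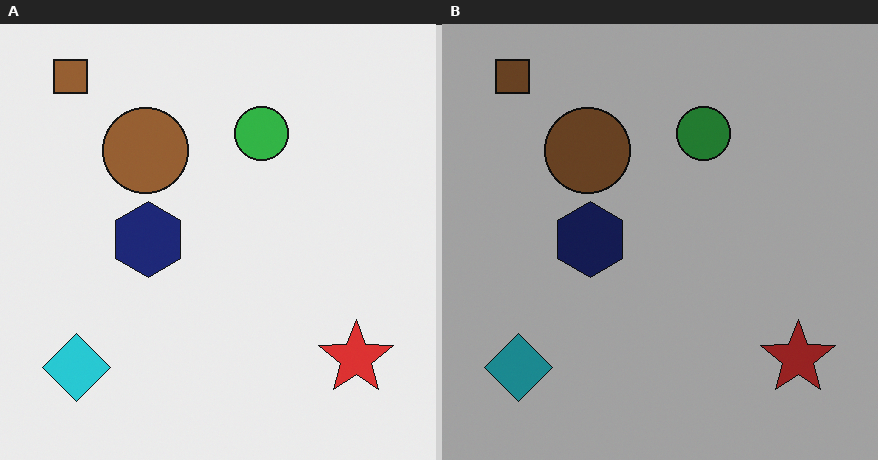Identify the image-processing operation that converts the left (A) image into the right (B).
It was substantially darkened.

Every pixel — background and shapes alike — is uniformly darkened.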